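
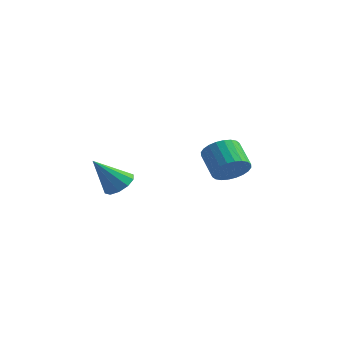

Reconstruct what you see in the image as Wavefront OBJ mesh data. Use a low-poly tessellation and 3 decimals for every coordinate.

v 2.529 3.244 -0.012
v 2.876 2.902 0.66
v 1.977 3.533 1.444
v 1.631 3.876 0.772
v 3.046 3.176 0.634
v 2.147 3.808 1.419
v 3.137 3.461 0.51
v 2.238 4.092 1.294
v 3.136 3.712 0.306
v 2.237 4.344 1.09
v 3.043 3.893 0.054
v 2.144 4.525 0.838
v 2.871 3.974 -0.209
v 1.973 4.606 0.576
v 2.648 3.945 -0.441
v 1.749 4.577 0.344
v 2.406 3.809 -0.608
v 1.507 4.44 0.176
v 2.183 3.587 -0.684
v 1.284 4.218 0.1
v 2.013 3.312 -0.659
v 1.114 3.944 0.126
v 1.922 3.028 -0.534
v 1.023 3.659 0.25
v 1.923 2.776 -0.33
v 1.024 3.408 0.454
v 2.016 2.595 -0.078
v 1.117 3.227 0.706
v 2.187 2.514 0.184
v 1.289 3.146 0.969
v 2.411 2.543 0.416
v 1.512 3.175 1.201
v 2.653 2.68 0.584
v 1.754 3.311 1.368
v -2.9 3.372 -1.925
v -2.484 2.742 -2.074
v -3.64 2.548 -0.495
v -2.23 3.02 -1.782
v -2.233 3.432 -1.546
v -2.49 3.822 -1.454
v -2.903 4.04 -1.542
v -3.316 4.003 -1.777
v -3.569 3.725 -2.068
v -3.567 3.312 -2.305
v -3.31 2.923 -2.397
v -2.896 2.705 -2.309
f 2 1 5
f 2 5 3
f 3 5 6
f 3 6 4
f 5 1 7
f 5 7 6
f 6 7 8
f 6 8 4
f 7 1 9
f 7 9 8
f 8 9 10
f 8 10 4
f 9 1 11
f 9 11 10
f 10 11 12
f 10 12 4
f 11 1 13
f 11 13 12
f 12 13 14
f 12 14 4
f 13 1 15
f 13 15 14
f 14 15 16
f 14 16 4
f 15 1 17
f 15 17 16
f 16 17 18
f 16 18 4
f 17 1 19
f 17 19 18
f 18 19 20
f 18 20 4
f 19 1 21
f 19 21 20
f 20 21 22
f 20 22 4
f 21 1 23
f 21 23 22
f 22 23 24
f 22 24 4
f 23 1 25
f 23 25 24
f 24 25 26
f 24 26 4
f 25 1 27
f 25 27 26
f 26 27 28
f 26 28 4
f 27 1 29
f 27 29 28
f 28 29 30
f 28 30 4
f 29 1 31
f 29 31 30
f 30 31 32
f 30 32 4
f 31 1 33
f 31 33 32
f 32 33 34
f 32 34 4
f 33 1 2
f 33 2 34
f 34 2 3
f 34 3 4
f 36 35 38
f 36 38 37
f 38 35 39
f 38 39 37
f 39 35 40
f 39 40 37
f 40 35 41
f 40 41 37
f 41 35 42
f 41 42 37
f 42 35 43
f 42 43 37
f 43 35 44
f 43 44 37
f 44 35 45
f 44 45 37
f 45 35 46
f 45 46 37
f 46 35 36
f 46 36 37



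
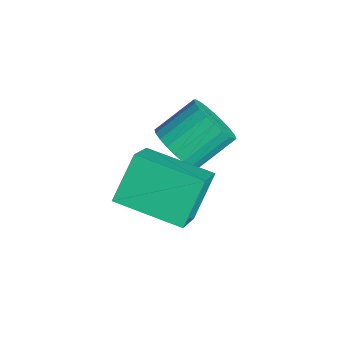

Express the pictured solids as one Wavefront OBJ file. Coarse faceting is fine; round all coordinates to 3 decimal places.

v -1.611 0.745 1.203
v -0.769 0.684 1.487
v -0.968 1.914 2.34
v -1.809 1.975 2.057
v -0.732 0.885 1.206
v -0.93 2.115 2.059
v -0.828 1.065 0.925
v -1.027 2.295 1.778
v -1.044 1.196 0.686
v -1.242 2.426 1.539
v -1.346 1.258 0.526
v -1.544 2.488 1.379
v -1.688 1.242 0.469
v -1.886 2.472 1.323
v -2.018 1.151 0.524
v -2.217 2.38 1.377
v -2.287 0.997 0.682
v -2.485 2.227 1.536
v -2.452 0.806 0.92
v -2.651 2.036 1.773
v -2.49 0.605 1.201
v -2.688 1.835 2.054
v -2.393 0.425 1.482
v -2.592 1.655 2.335
v -2.178 0.294 1.721
v -2.376 1.524 2.574
v -1.876 0.232 1.881
v -2.074 1.462 2.734
v -1.534 0.248 1.937
v -1.732 1.478 2.791
v -1.203 0.34 1.883
v -1.402 1.569 2.736
v -0.935 0.493 1.724
v -1.133 1.723 2.578
v -0.6 -1.072 0.79
v 0.636 -1.792 2.01
v -1.266 -0.229 1.962
v -0.03 -0.949 3.182
v 0.71 0.509 0.398
v 1.946 -0.211 1.618
v 0.044 1.352 1.57
v 1.28 0.632 2.79
f 2 1 5
f 2 5 3
f 3 5 6
f 3 6 4
f 5 1 7
f 5 7 6
f 6 7 8
f 6 8 4
f 7 1 9
f 7 9 8
f 8 9 10
f 8 10 4
f 9 1 11
f 9 11 10
f 10 11 12
f 10 12 4
f 11 1 13
f 11 13 12
f 12 13 14
f 12 14 4
f 13 1 15
f 13 15 14
f 14 15 16
f 14 16 4
f 15 1 17
f 15 17 16
f 16 17 18
f 16 18 4
f 17 1 19
f 17 19 18
f 18 19 20
f 18 20 4
f 19 1 21
f 19 21 20
f 20 21 22
f 20 22 4
f 21 1 23
f 21 23 22
f 22 23 24
f 22 24 4
f 23 1 25
f 23 25 24
f 24 25 26
f 24 26 4
f 25 1 27
f 25 27 26
f 26 27 28
f 26 28 4
f 27 1 29
f 27 29 28
f 28 29 30
f 28 30 4
f 29 1 31
f 29 31 30
f 30 31 32
f 30 32 4
f 31 1 33
f 31 33 32
f 32 33 34
f 32 34 4
f 33 1 2
f 33 2 34
f 34 2 3
f 34 3 4
f 36 38 35
f 39 36 35
f 35 38 37
f 37 39 35
f 36 42 38
f 40 36 39
f 40 42 36
f 38 42 37
f 41 39 37
f 37 42 41
f 41 40 39
f 42 40 41



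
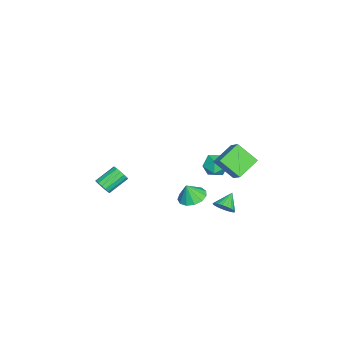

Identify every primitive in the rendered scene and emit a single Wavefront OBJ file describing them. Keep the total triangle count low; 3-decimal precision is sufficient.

v 0.918 3.016 2.152
v 1.629 3.506 2.817
v 1.109 4.198 1.076
v 1.82 4.688 1.741
v 2.1 2.212 1.479
v 2.811 2.702 2.144
v 2.291 3.394 0.403
v 3.002 3.884 1.068
v -1.082 2.486 -1.241
v -0.614 1.813 -1.568
v -2.266 1.687 -1.292
v -1.798 1.014 -1.619
v -1.677 1.271 -0.782
v -0.946 1.765 -0.751
v -1.934 1.735 -2.109
v -1.203 2.229 -2.078
v -1.14 1.349 -2.104
v -0.981 1.061 -1.284
v -1.899 2.439 -1.576
v -1.74 2.151 -0.756
v 1.245 -4.423 -2.279
v 1.506 -4.587 -1.764
v 0.616 -3.68 -1.026
v 0.355 -3.517 -1.541
v 1.671 -4.343 -1.864
v 0.781 -3.436 -1.126
v 1.722 -4.121 -2.076
v 0.831 -3.215 -1.337
v 1.645 -3.98 -2.341
v 0.754 -3.074 -1.603
v 1.461 -3.958 -2.591
v 0.57 -3.051 -1.852
v 1.219 -4.06 -2.756
v 0.329 -3.154 -2.018
v 0.984 -4.26 -2.794
v 0.094 -3.353 -2.056
v 0.819 -4.504 -2.694
v -0.071 -3.597 -1.956
v 0.769 -4.725 -2.483
v -0.122 -3.819 -1.744
v 0.846 -4.866 -2.217
v -0.045 -3.96 -1.479
v 1.03 -4.889 -1.968
v 0.139 -3.982 -1.229
v 1.271 -4.786 -1.802
v 0.381 -3.88 -1.064
v 3.722 1.315 -0.408
v 4.286 0.733 -0.695
v 3.918 1.005 0.608
v 4.537 1.141 -0.618
v 4.53 1.603 -0.475
v 4.265 1.975 -0.311
v 3.829 2.137 -0.177
v 3.358 2.038 -0.117
v 3.003 1.71 -0.149
v 2.876 1.256 -0.263
v 3.018 0.821 -0.423
v 3.383 0.543 -0.579
v 3.856 0.511 -0.68
v 3.372 3.058 -1.403
v 3.789 3.511 -1.092
v 2.508 3.382 -0.717
v 3.688 3.661 -1.291
v 3.538 3.72 -1.507
v 3.363 3.677 -1.707
v 3.189 3.541 -1.861
v 3.043 3.331 -1.945
v 2.948 3.079 -1.947
v 2.916 2.824 -1.866
v 2.954 2.605 -1.715
v 3.056 2.455 -1.516
v 3.206 2.396 -1.3
v 3.381 2.438 -1.1
v 3.554 2.575 -0.946
v 3.7 2.785 -0.861
v 3.796 3.037 -0.86
v 3.827 3.291 -0.941
f 2 4 1
f 5 2 1
f 1 4 3
f 3 5 1
f 2 8 4
f 6 2 5
f 6 8 2
f 4 8 3
f 7 5 3
f 3 8 7
f 7 6 5
f 8 6 7
f 9 20 14
f 9 14 10
f 9 10 16
f 9 16 19
f 9 19 20
f 10 14 18
f 14 20 13
f 20 19 11
f 19 16 15
f 16 10 17
f 12 18 13
f 12 13 11
f 12 11 15
f 12 15 17
f 12 17 18
f 13 18 14
f 11 13 20
f 15 11 19
f 17 15 16
f 18 17 10
f 22 21 25
f 22 25 23
f 23 25 26
f 23 26 24
f 25 21 27
f 25 27 26
f 26 27 28
f 26 28 24
f 27 21 29
f 27 29 28
f 28 29 30
f 28 30 24
f 29 21 31
f 29 31 30
f 30 31 32
f 30 32 24
f 31 21 33
f 31 33 32
f 32 33 34
f 32 34 24
f 33 21 35
f 33 35 34
f 34 35 36
f 34 36 24
f 35 21 37
f 35 37 36
f 36 37 38
f 36 38 24
f 37 21 39
f 37 39 38
f 38 39 40
f 38 40 24
f 39 21 41
f 39 41 40
f 40 41 42
f 40 42 24
f 41 21 43
f 41 43 42
f 42 43 44
f 42 44 24
f 43 21 45
f 43 45 44
f 44 45 46
f 44 46 24
f 45 21 22
f 45 22 46
f 46 22 23
f 46 23 24
f 48 47 50
f 48 50 49
f 50 47 51
f 50 51 49
f 51 47 52
f 51 52 49
f 52 47 53
f 52 53 49
f 53 47 54
f 53 54 49
f 54 47 55
f 54 55 49
f 55 47 56
f 55 56 49
f 56 47 57
f 56 57 49
f 57 47 58
f 57 58 49
f 58 47 59
f 58 59 49
f 59 47 48
f 59 48 49
f 61 60 63
f 61 63 62
f 63 60 64
f 63 64 62
f 64 60 65
f 64 65 62
f 65 60 66
f 65 66 62
f 66 60 67
f 66 67 62
f 67 60 68
f 67 68 62
f 68 60 69
f 68 69 62
f 69 60 70
f 69 70 62
f 70 60 71
f 70 71 62
f 71 60 72
f 71 72 62
f 72 60 73
f 72 73 62
f 73 60 74
f 73 74 62
f 74 60 75
f 74 75 62
f 75 60 76
f 75 76 62
f 76 60 77
f 76 77 62
f 77 60 61
f 77 61 62



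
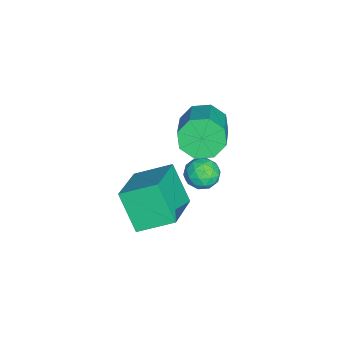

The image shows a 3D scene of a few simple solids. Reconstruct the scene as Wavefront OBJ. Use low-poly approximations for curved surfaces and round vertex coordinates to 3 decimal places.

v -3.568 -1.903 -0.097
v -3.087 -1.518 0.2
v -2.793 -2.622 -0.42
v -2.312 -2.237 -0.123
v -2.765 -2.574 0.262
v -3.244 -2.129 0.461
v -2.636 -2.011 -0.681
v -3.115 -1.566 -0.482
v -2.511 -1.585 -0.162
v -2.591 -1.933 0.421
v -3.289 -2.207 -0.641
v -3.369 -2.555 -0.058
v -3.395 -1.647 0.08
v -2.485 -2.493 -0.3
v -2.751 -2.691 -0.073
v -2.468 -2.465 0.101
v -3.488 -2.006 0.234
v -3.205 -1.78 0.408
v -3.016 -2.401 0.444
v -2.675 -2.36 -0.628
v -2.392 -2.134 -0.454
v -3.412 -1.675 -0.321
v -3.129 -1.449 -0.147
v -2.864 -1.739 -0.664
v -2.774 -1.46 0.041
v -2.319 -1.883 -0.148
v -2.509 -1.75 -0.476
v -2.79 -1.489 -0.359
v -2.821 -1.665 0.384
v -2.366 -2.088 0.194
v -2.632 -2.285 0.421
v -2.914 -2.024 0.538
v -2.483 -1.704 0.172
v -3.514 -2.052 -0.414
v -3.059 -2.475 -0.604
v -2.966 -2.116 -0.758
v -3.248 -1.855 -0.641
v -3.561 -2.257 -0.072
v -3.106 -2.68 -0.261
v -3.09 -2.651 0.139
v -3.371 -2.39 0.256
v -3.397 -2.436 -0.392
v -2.04 -4.291 0.521
v -0.177 -4.514 1.395
v -2.177 -2.979 1.147
v -0.314 -3.202 2.021
v -1.346 -3.598 -0.781
v 0.517 -3.821 0.093
v -1.483 -2.286 -0.155
v 0.38 -2.509 0.719
v -4.782 -2.242 0.818
v -4.462 -1.77 0.148
v -2.878 -1.645 0.993
v -3.198 -2.118 1.662
v -4.746 -1.385 0.623
v -3.161 -1.26 1.467
v -5.051 -1.503 1.212
v -3.466 -1.378 2.056
v -5.198 -2.054 1.57
v -3.614 -1.929 2.415
v -5.102 -2.715 1.487
v -3.518 -2.59 2.332
v -4.819 -3.1 1.013
v -3.234 -2.975 1.857
v -4.514 -2.982 0.424
v -2.929 -2.857 1.268
v -4.366 -2.431 0.065
v -2.782 -2.306 0.91
f 1 38 17
f 38 12 41
f 17 41 6
f 38 41 17
f 1 17 13
f 17 6 18
f 13 18 2
f 17 18 13
f 1 13 22
f 13 2 23
f 22 23 8
f 13 23 22
f 1 22 34
f 22 8 37
f 34 37 11
f 22 37 34
f 1 34 38
f 34 11 42
f 38 42 12
f 34 42 38
f 2 18 29
f 18 6 32
f 29 32 10
f 18 32 29
f 6 41 19
f 41 12 40
f 19 40 5
f 41 40 19
f 12 42 39
f 42 11 35
f 39 35 3
f 42 35 39
f 11 37 36
f 37 8 24
f 36 24 7
f 37 24 36
f 8 23 28
f 23 2 25
f 28 25 9
f 23 25 28
f 4 30 16
f 30 10 31
f 16 31 5
f 30 31 16
f 4 16 14
f 16 5 15
f 14 15 3
f 16 15 14
f 4 14 21
f 14 3 20
f 21 20 7
f 14 20 21
f 4 21 26
f 21 7 27
f 26 27 9
f 21 27 26
f 4 26 30
f 26 9 33
f 30 33 10
f 26 33 30
f 5 31 19
f 31 10 32
f 19 32 6
f 31 32 19
f 3 15 39
f 15 5 40
f 39 40 12
f 15 40 39
f 7 20 36
f 20 3 35
f 36 35 11
f 20 35 36
f 9 27 28
f 27 7 24
f 28 24 8
f 27 24 28
f 10 33 29
f 33 9 25
f 29 25 2
f 33 25 29
f 44 46 43
f 47 44 43
f 43 46 45
f 45 47 43
f 44 50 46
f 48 44 47
f 48 50 44
f 46 50 45
f 49 47 45
f 45 50 49
f 49 48 47
f 50 48 49
f 52 51 55
f 52 55 53
f 53 55 56
f 53 56 54
f 55 51 57
f 55 57 56
f 56 57 58
f 56 58 54
f 57 51 59
f 57 59 58
f 58 59 60
f 58 60 54
f 59 51 61
f 59 61 60
f 60 61 62
f 60 62 54
f 61 51 63
f 61 63 62
f 62 63 64
f 62 64 54
f 63 51 65
f 63 65 64
f 64 65 66
f 64 66 54
f 65 51 67
f 65 67 66
f 66 67 68
f 66 68 54
f 67 51 52
f 67 52 68
f 68 52 53
f 68 53 54



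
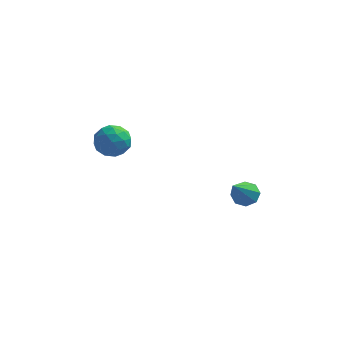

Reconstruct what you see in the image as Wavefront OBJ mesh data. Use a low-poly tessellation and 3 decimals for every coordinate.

v -2.217 -1.004 -0.779
v -1.549 -0.985 -0.594
v -2.451 -1.615 0.134
v -1.783 -1.596 0.319
v -2.166 -1.018 0.343
v -2.022 -0.64 -0.221
v -1.978 -1.96 -0.239
v -1.834 -1.582 -0.803
v -1.401 -1.575 -0.261
v -1.517 -0.993 0.099
v -2.483 -1.607 -0.559
v -2.599 -1.025 -0.199
v -1.862 -0.941 -0.766
v -2.138 -1.659 0.306
v -2.363 -1.319 0.321
v -1.97 -1.308 0.429
v -2.14 -0.738 -0.547
v -1.747 -0.727 -0.439
v -2.11 -0.747 0.112
v -2.253 -1.873 -0.021
v -1.86 -1.862 0.087
v -2.03 -1.292 -0.889
v -1.637 -1.281 -0.781
v -1.89 -1.853 -0.572
v -1.383 -1.277 -0.462
v -1.52 -1.636 0.074
v -1.635 -1.85 -0.253
v -1.55 -1.628 -0.585
v -1.451 -0.935 -0.251
v -1.588 -1.294 0.286
v -1.814 -0.954 0.3
v -1.729 -0.732 -0.031
v -1.364 -1.282 -0.055
v -2.412 -1.306 -0.746
v -2.549 -1.665 -0.209
v -2.271 -1.868 -0.429
v -2.186 -1.646 -0.76
v -2.48 -0.964 -0.534
v -2.617 -1.323 0.002
v -2.45 -0.972 0.125
v -2.365 -0.75 -0.207
v -2.636 -1.318 -0.405
v 2.476 -0.853 -2.576
v 2.983 -0.835 -2.466
v 2.244 -2.067 -1.324
v 2.772 -0.575 -2.252
v 2.387 -0.477 -2.228
v 2.054 -0.599 -2.408
v 1.968 -0.87 -2.687
v 2.179 -1.131 -2.901
v 2.564 -1.229 -2.924
v 2.897 -1.106 -2.744
f 1 38 17
f 38 12 41
f 17 41 6
f 38 41 17
f 1 17 13
f 17 6 18
f 13 18 2
f 17 18 13
f 1 13 22
f 13 2 23
f 22 23 8
f 13 23 22
f 1 22 34
f 22 8 37
f 34 37 11
f 22 37 34
f 1 34 38
f 34 11 42
f 38 42 12
f 34 42 38
f 2 18 29
f 18 6 32
f 29 32 10
f 18 32 29
f 6 41 19
f 41 12 40
f 19 40 5
f 41 40 19
f 12 42 39
f 42 11 35
f 39 35 3
f 42 35 39
f 11 37 36
f 37 8 24
f 36 24 7
f 37 24 36
f 8 23 28
f 23 2 25
f 28 25 9
f 23 25 28
f 4 30 16
f 30 10 31
f 16 31 5
f 30 31 16
f 4 16 14
f 16 5 15
f 14 15 3
f 16 15 14
f 4 14 21
f 14 3 20
f 21 20 7
f 14 20 21
f 4 21 26
f 21 7 27
f 26 27 9
f 21 27 26
f 4 26 30
f 26 9 33
f 30 33 10
f 26 33 30
f 5 31 19
f 31 10 32
f 19 32 6
f 31 32 19
f 3 15 39
f 15 5 40
f 39 40 12
f 15 40 39
f 7 20 36
f 20 3 35
f 36 35 11
f 20 35 36
f 9 27 28
f 27 7 24
f 28 24 8
f 27 24 28
f 10 33 29
f 33 9 25
f 29 25 2
f 33 25 29
f 44 43 46
f 44 46 45
f 46 43 47
f 46 47 45
f 47 43 48
f 47 48 45
f 48 43 49
f 48 49 45
f 49 43 50
f 49 50 45
f 50 43 51
f 50 51 45
f 51 43 52
f 51 52 45
f 52 43 44
f 52 44 45



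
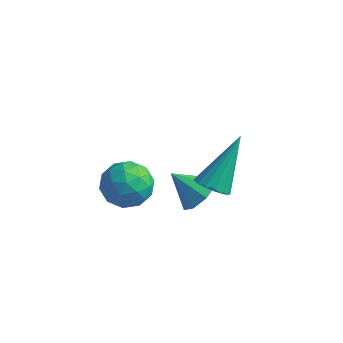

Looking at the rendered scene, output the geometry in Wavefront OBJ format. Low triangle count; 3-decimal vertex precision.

v -0.911 -0.99 -3.513
v -0.395 -1.419 -3.096
v -1.829 -1.27 -2.667
v -0.41 -0.841 -2.921
v -0.718 -0.35 -3.093
v -1.139 -0.234 -3.512
v -1.426 -0.562 -3.931
v -1.412 -1.14 -4.106
v -1.104 -1.631 -3.934
v -0.683 -1.747 -3.515
v 0.803 -3.124 -0.439
v 1.324 -3.399 -0.281
v 1.017 -1.816 1.139
v 1.409 -3.19 -0.466
v 1.354 -2.965 -0.645
v 1.174 -2.777 -0.776
v 0.908 -2.669 -0.83
v 0.619 -2.664 -0.795
v 0.371 -2.765 -0.677
v 0.222 -2.948 -0.505
v 0.207 -3.172 -0.318
v 0.328 -3.384 -0.158
v 0.557 -3.537 -0.063
v 0.843 -3.595 -0.053
v 1.12 -3.545 -0.132
v -3.865 -1.792 -3.129
v -3.144 -1.189 -3.026
v -2.876 -2.931 -3.394
v -2.155 -2.328 -3.291
v -2.682 -2.567 -2.542
v -3.293 -1.863 -2.379
v -2.727 -2.257 -4.041
v -3.338 -1.553 -3.878
v -2.44 -1.476 -3.59
v -2.412 -1.668 -2.664
v -3.608 -2.452 -3.756
v -3.58 -2.644 -2.83
v -3.591 -1.391 -3.054
v -2.429 -2.729 -3.366
v -2.739 -2.87 -2.926
v -2.314 -2.515 -2.865
v -3.679 -1.787 -2.674
v -3.255 -1.432 -2.613
v -2.984 -2.242 -2.329
v -2.765 -2.688 -3.807
v -2.341 -2.333 -3.746
v -3.706 -1.605 -3.555
v -3.281 -1.25 -3.494
v -3.036 -1.878 -4.091
v -2.753 -1.205 -3.325
v -2.172 -1.874 -3.481
v -2.509 -1.833 -3.922
v -2.868 -1.419 -3.826
v -2.737 -1.318 -2.781
v -2.156 -1.987 -2.936
v -2.466 -2.127 -2.496
v -2.825 -1.714 -2.4
v -2.323 -1.486 -3.112
v -3.864 -2.133 -3.484
v -3.283 -2.802 -3.639
v -3.195 -2.406 -4.02
v -3.554 -1.993 -3.924
v -3.848 -2.246 -2.939
v -3.267 -2.915 -3.095
v -3.152 -2.701 -2.594
v -3.511 -2.287 -2.498
v -3.697 -2.634 -3.308
f 2 1 4
f 2 4 3
f 4 1 5
f 4 5 3
f 5 1 6
f 5 6 3
f 6 1 7
f 6 7 3
f 7 1 8
f 7 8 3
f 8 1 9
f 8 9 3
f 9 1 10
f 9 10 3
f 10 1 2
f 10 2 3
f 12 11 14
f 12 14 13
f 14 11 15
f 14 15 13
f 15 11 16
f 15 16 13
f 16 11 17
f 16 17 13
f 17 11 18
f 17 18 13
f 18 11 19
f 18 19 13
f 19 11 20
f 19 20 13
f 20 11 21
f 20 21 13
f 21 11 22
f 21 22 13
f 22 11 23
f 22 23 13
f 23 11 24
f 23 24 13
f 24 11 25
f 24 25 13
f 25 11 12
f 25 12 13
f 26 63 42
f 63 37 66
f 42 66 31
f 63 66 42
f 26 42 38
f 42 31 43
f 38 43 27
f 42 43 38
f 26 38 47
f 38 27 48
f 47 48 33
f 38 48 47
f 26 47 59
f 47 33 62
f 59 62 36
f 47 62 59
f 26 59 63
f 59 36 67
f 63 67 37
f 59 67 63
f 27 43 54
f 43 31 57
f 54 57 35
f 43 57 54
f 31 66 44
f 66 37 65
f 44 65 30
f 66 65 44
f 37 67 64
f 67 36 60
f 64 60 28
f 67 60 64
f 36 62 61
f 62 33 49
f 61 49 32
f 62 49 61
f 33 48 53
f 48 27 50
f 53 50 34
f 48 50 53
f 29 55 41
f 55 35 56
f 41 56 30
f 55 56 41
f 29 41 39
f 41 30 40
f 39 40 28
f 41 40 39
f 29 39 46
f 39 28 45
f 46 45 32
f 39 45 46
f 29 46 51
f 46 32 52
f 51 52 34
f 46 52 51
f 29 51 55
f 51 34 58
f 55 58 35
f 51 58 55
f 30 56 44
f 56 35 57
f 44 57 31
f 56 57 44
f 28 40 64
f 40 30 65
f 64 65 37
f 40 65 64
f 32 45 61
f 45 28 60
f 61 60 36
f 45 60 61
f 34 52 53
f 52 32 49
f 53 49 33
f 52 49 53
f 35 58 54
f 58 34 50
f 54 50 27
f 58 50 54



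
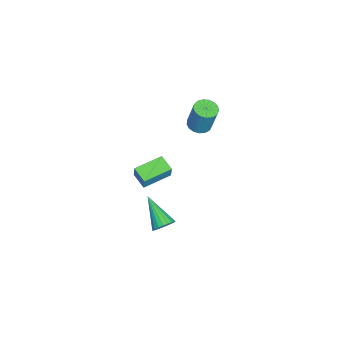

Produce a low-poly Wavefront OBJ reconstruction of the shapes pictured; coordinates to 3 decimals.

v 0.397 -0.606 1.953
v 1.041 -0.777 1.878
v 1.346 -0.364 3.551
v 0.703 -0.194 3.627
v 1.034 -0.465 1.802
v 1.34 -0.053 3.475
v 0.882 -0.186 1.761
v 1.188 0.226 3.434
v 0.619 -0.003 1.764
v 0.925 0.409 3.437
v 0.305 0.042 1.811
v 0.61 0.454 3.484
v 0.012 -0.062 1.89
v 0.317 0.351 3.563
v -0.193 -0.29 1.983
v 0.113 0.122 3.656
v -0.262 -0.591 2.07
v 0.043 -0.179 3.743
v -0.181 -0.895 2.13
v 0.125 -0.483 3.803
v 0.033 -1.133 2.15
v 0.339 -0.721 3.823
v 0.331 -1.251 2.124
v 0.636 -0.838 3.798
v 0.643 -1.22 2.06
v 0.949 -0.808 3.733
v 0.899 -1.049 1.971
v 1.205 -0.637 3.644
v 1.885 -2.318 -0.251
v 2.179 -2.212 0.582
v 2.545 -1.652 -0.569
v 2.838 -1.545 0.265
v 2.982 -3.515 -0.485
v 3.275 -3.408 0.349
v 3.641 -2.848 -0.802
v 3.935 -2.742 0.031
v 3.281 -1.873 -4.351
v 3.721 -2.377 -4.387
v 2.079 -3.007 -3.189
v 3.809 -2.24 -4.161
v 3.806 -2.038 -3.969
v 3.712 -1.809 -3.842
v 3.544 -1.59 -3.803
v 3.33 -1.421 -3.859
v 3.108 -1.329 -4
v 2.915 -1.332 -4.202
v 2.786 -1.429 -4.429
v 2.743 -1.602 -4.643
v 2.793 -1.822 -4.806
v 2.927 -2.051 -4.891
v 3.122 -2.249 -4.882
v 3.345 -2.383 -4.782
v 3.557 -2.428 -4.606
f 2 1 5
f 2 5 3
f 3 5 6
f 3 6 4
f 5 1 7
f 5 7 6
f 6 7 8
f 6 8 4
f 7 1 9
f 7 9 8
f 8 9 10
f 8 10 4
f 9 1 11
f 9 11 10
f 10 11 12
f 10 12 4
f 11 1 13
f 11 13 12
f 12 13 14
f 12 14 4
f 13 1 15
f 13 15 14
f 14 15 16
f 14 16 4
f 15 1 17
f 15 17 16
f 16 17 18
f 16 18 4
f 17 1 19
f 17 19 18
f 18 19 20
f 18 20 4
f 19 1 21
f 19 21 20
f 20 21 22
f 20 22 4
f 21 1 23
f 21 23 22
f 22 23 24
f 22 24 4
f 23 1 25
f 23 25 24
f 24 25 26
f 24 26 4
f 25 1 27
f 25 27 26
f 26 27 28
f 26 28 4
f 27 1 2
f 27 2 28
f 28 2 3
f 28 3 4
f 30 32 29
f 33 30 29
f 29 32 31
f 31 33 29
f 30 36 32
f 34 30 33
f 34 36 30
f 32 36 31
f 35 33 31
f 31 36 35
f 35 34 33
f 36 34 35
f 38 37 40
f 38 40 39
f 40 37 41
f 40 41 39
f 41 37 42
f 41 42 39
f 42 37 43
f 42 43 39
f 43 37 44
f 43 44 39
f 44 37 45
f 44 45 39
f 45 37 46
f 45 46 39
f 46 37 47
f 46 47 39
f 47 37 48
f 47 48 39
f 48 37 49
f 48 49 39
f 49 37 50
f 49 50 39
f 50 37 51
f 50 51 39
f 51 37 52
f 51 52 39
f 52 37 53
f 52 53 39
f 53 37 38
f 53 38 39



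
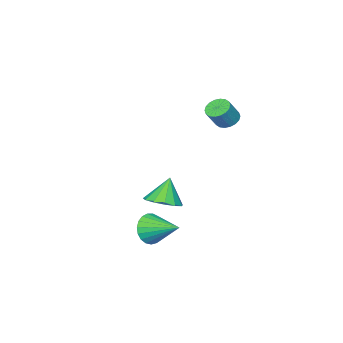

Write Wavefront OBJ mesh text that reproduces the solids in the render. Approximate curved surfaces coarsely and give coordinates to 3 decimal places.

v -1.351 3.41 0.882
v -1.049 3.847 0.675
v -0.447 3.827 1.51
v -0.749 3.39 1.718
v -1.231 3.963 0.809
v -0.629 3.942 1.644
v -1.437 3.969 0.958
v -0.834 3.948 1.793
v -1.625 3.864 1.091
v -1.023 3.844 1.926
v -1.76 3.67 1.184
v -1.157 3.649 2.019
v -1.813 3.424 1.216
v -1.211 3.404 2.051
v -1.775 3.175 1.183
v -1.173 3.155 2.018
v -1.653 2.973 1.09
v -1.051 2.953 1.925
v -1.471 2.858 0.956
v -0.869 2.837 1.791
v -1.266 2.852 0.807
v -0.663 2.831 1.642
v -1.077 2.956 0.674
v -0.475 2.936 1.509
v -0.943 3.151 0.581
v -0.34 3.13 1.416
v -0.889 3.396 0.549
v -0.287 3.376 1.384
v -0.927 3.645 0.582
v -0.325 3.625 1.417
v 0.595 1.593 -3.957
v 1.131 2.201 -3.671
v 0.065 1.487 -2.743
v 0.733 2.431 -3.825
v 0.292 2.395 -4.021
v -0.053 2.104 -4.197
v -0.193 1.65 -4.297
v -0.082 1.179 -4.289
v 0.244 0.839 -4.176
v 0.682 0.738 -3.994
v 1.092 0.908 -3.8
v 1.344 1.296 -3.656
v 1.359 1.778 -3.608
v 2.85 3.105 -4.065
v 3.121 3.404 -4.744
v 2.71 4.575 -3.475
v 2.798 3.394 -4.798
v 2.483 3.335 -4.725
v 2.232 3.236 -4.538
v 2.087 3.114 -4.269
v 2.075 2.991 -3.965
v 2.197 2.887 -3.678
v 2.432 2.821 -3.458
v 2.739 2.805 -3.343
v 3.065 2.84 -3.353
v 3.355 2.921 -3.486
v 3.557 3.034 -3.719
v 3.637 3.159 -4.012
v 3.581 3.275 -4.314
v 3.399 3.362 -4.573
f 2 1 5
f 2 5 3
f 3 5 6
f 3 6 4
f 5 1 7
f 5 7 6
f 6 7 8
f 6 8 4
f 7 1 9
f 7 9 8
f 8 9 10
f 8 10 4
f 9 1 11
f 9 11 10
f 10 11 12
f 10 12 4
f 11 1 13
f 11 13 12
f 12 13 14
f 12 14 4
f 13 1 15
f 13 15 14
f 14 15 16
f 14 16 4
f 15 1 17
f 15 17 16
f 16 17 18
f 16 18 4
f 17 1 19
f 17 19 18
f 18 19 20
f 18 20 4
f 19 1 21
f 19 21 20
f 20 21 22
f 20 22 4
f 21 1 23
f 21 23 22
f 22 23 24
f 22 24 4
f 23 1 25
f 23 25 24
f 24 25 26
f 24 26 4
f 25 1 27
f 25 27 26
f 26 27 28
f 26 28 4
f 27 1 29
f 27 29 28
f 28 29 30
f 28 30 4
f 29 1 2
f 29 2 30
f 30 2 3
f 30 3 4
f 32 31 34
f 32 34 33
f 34 31 35
f 34 35 33
f 35 31 36
f 35 36 33
f 36 31 37
f 36 37 33
f 37 31 38
f 37 38 33
f 38 31 39
f 38 39 33
f 39 31 40
f 39 40 33
f 40 31 41
f 40 41 33
f 41 31 42
f 41 42 33
f 42 31 43
f 42 43 33
f 43 31 32
f 43 32 33
f 45 44 47
f 45 47 46
f 47 44 48
f 47 48 46
f 48 44 49
f 48 49 46
f 49 44 50
f 49 50 46
f 50 44 51
f 50 51 46
f 51 44 52
f 51 52 46
f 52 44 53
f 52 53 46
f 53 44 54
f 53 54 46
f 54 44 55
f 54 55 46
f 55 44 56
f 55 56 46
f 56 44 57
f 56 57 46
f 57 44 58
f 57 58 46
f 58 44 59
f 58 59 46
f 59 44 60
f 59 60 46
f 60 44 45
f 60 45 46



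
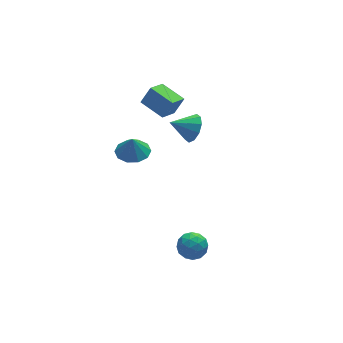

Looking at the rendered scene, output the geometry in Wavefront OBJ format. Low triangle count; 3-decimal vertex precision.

v 1.485 2.447 2.617
v 0.58 1.826 3.215
v 0.83 3.721 2.949
v -0.074 3.099 3.547
v 2.054 2.501 3.533
v 1.15 1.879 4.131
v 1.4 3.774 3.865
v 0.495 3.153 4.463
v -1.35 1.017 1.965
v -0.464 1.227 1.981
v -1.37 1.023 2.995
v -0.757 1.707 1.972
v -1.276 1.924 1.961
v -1.823 1.794 1.951
v -2.189 1.367 1.946
v -2.235 0.807 1.949
v -1.942 0.326 1.958
v -1.424 0.11 1.97
v -0.876 0.239 1.98
v -0.51 0.666 1.984
v 2.958 3.454 -0.306
v 3.418 3.504 0.454
v 1.782 3.766 0.386
v 3.416 4.004 0.225
v 3.238 4.294 -0.208
v 2.954 4.263 -0.678
v 2.671 3.924 -1.006
v 2.498 3.405 -1.066
v 2.501 2.905 -0.836
v 2.679 2.615 -0.404
v 2.963 2.646 0.066
v 3.246 2.985 0.394
v -0.671 -2.933 -2.479
v 0.052 -2.58 -2.684
v -0.012 -4 -1.996
v 0.711 -3.647 -2.201
v 0.253 -3.328 -1.586
v -0.155 -2.669 -1.885
v 0.195 -3.911 -2.795
v -0.213 -3.252 -3.094
v 0.587 -3.184 -2.88
v 0.623 -2.824 -2.133
v -0.583 -3.756 -2.547
v -0.547 -3.396 -1.8
v -0.368 -2.663 -2.624
v 0.408 -3.917 -2.056
v 0.138 -3.73 -1.694
v 0.563 -3.522 -1.815
v -0.489 -2.715 -2.154
v -0.064 -2.507 -2.275
v 0.054 -2.947 -1.629
v 0.104 -4.073 -2.405
v 0.529 -3.865 -2.526
v -0.523 -3.058 -2.865
v -0.098 -2.85 -2.986
v -0.014 -3.633 -3.051
v 0.372 -2.81 -2.86
v 0.759 -3.437 -2.576
v 0.456 -3.593 -2.925
v 0.216 -3.205 -3.101
v 0.393 -2.598 -2.42
v 0.781 -3.225 -2.137
v 0.511 -3.038 -1.775
v 0.272 -2.651 -1.95
v 0.708 -2.954 -2.535
v -0.741 -3.355 -2.543
v -0.353 -3.982 -2.26
v -0.232 -3.929 -2.73
v -0.471 -3.542 -2.905
v -0.719 -3.143 -2.104
v -0.332 -3.77 -1.82
v -0.176 -3.375 -1.579
v -0.416 -2.987 -1.755
v -0.668 -3.626 -2.145
f 2 4 1
f 5 2 1
f 1 4 3
f 3 5 1
f 2 8 4
f 6 2 5
f 6 8 2
f 4 8 3
f 7 5 3
f 3 8 7
f 7 6 5
f 8 6 7
f 10 9 12
f 10 12 11
f 12 9 13
f 12 13 11
f 13 9 14
f 13 14 11
f 14 9 15
f 14 15 11
f 15 9 16
f 15 16 11
f 16 9 17
f 16 17 11
f 17 9 18
f 17 18 11
f 18 9 19
f 18 19 11
f 19 9 20
f 19 20 11
f 20 9 10
f 20 10 11
f 22 21 24
f 22 24 23
f 24 21 25
f 24 25 23
f 25 21 26
f 25 26 23
f 26 21 27
f 26 27 23
f 27 21 28
f 27 28 23
f 28 21 29
f 28 29 23
f 29 21 30
f 29 30 23
f 30 21 31
f 30 31 23
f 31 21 32
f 31 32 23
f 32 21 22
f 32 22 23
f 33 70 49
f 70 44 73
f 49 73 38
f 70 73 49
f 33 49 45
f 49 38 50
f 45 50 34
f 49 50 45
f 33 45 54
f 45 34 55
f 54 55 40
f 45 55 54
f 33 54 66
f 54 40 69
f 66 69 43
f 54 69 66
f 33 66 70
f 66 43 74
f 70 74 44
f 66 74 70
f 34 50 61
f 50 38 64
f 61 64 42
f 50 64 61
f 38 73 51
f 73 44 72
f 51 72 37
f 73 72 51
f 44 74 71
f 74 43 67
f 71 67 35
f 74 67 71
f 43 69 68
f 69 40 56
f 68 56 39
f 69 56 68
f 40 55 60
f 55 34 57
f 60 57 41
f 55 57 60
f 36 62 48
f 62 42 63
f 48 63 37
f 62 63 48
f 36 48 46
f 48 37 47
f 46 47 35
f 48 47 46
f 36 46 53
f 46 35 52
f 53 52 39
f 46 52 53
f 36 53 58
f 53 39 59
f 58 59 41
f 53 59 58
f 36 58 62
f 58 41 65
f 62 65 42
f 58 65 62
f 37 63 51
f 63 42 64
f 51 64 38
f 63 64 51
f 35 47 71
f 47 37 72
f 71 72 44
f 47 72 71
f 39 52 68
f 52 35 67
f 68 67 43
f 52 67 68
f 41 59 60
f 59 39 56
f 60 56 40
f 59 56 60
f 42 65 61
f 65 41 57
f 61 57 34
f 65 57 61



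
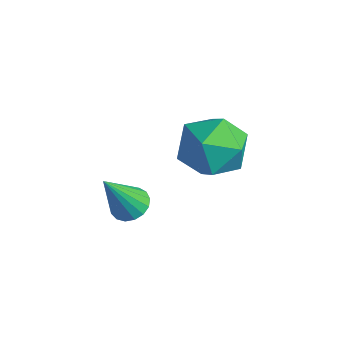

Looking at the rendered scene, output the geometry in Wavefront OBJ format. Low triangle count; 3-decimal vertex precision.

v 2.342 1.627 -1.123
v 2.958 2.637 -1.495
v 3.802 1.223 0.195
v 4.418 2.233 -0.177
v 3.355 2.351 0.452
v 2.453 2.601 -0.363
v 4.307 1.259 -0.937
v 3.405 1.509 -1.752
v 4.173 2.41 -1.381
v 3.585 3.085 -0.522
v 3.175 0.775 -0.778
v 2.587 1.45 0.081
v 3.239 -0.969 -1.976
v 3.834 -1.195 -2.108
v 3.261 -1.891 -0.304
v 3.888 -0.926 -1.961
v 3.793 -0.667 -1.817
v 3.571 -0.477 -1.709
v 3.273 -0.4 -1.663
v 2.968 -0.453 -1.688
v 2.724 -0.624 -1.78
v 2.599 -0.874 -1.916
v 2.62 -1.146 -2.066
v 2.784 -1.377 -2.196
v 3.051 -1.515 -2.275
v 3.362 -1.527 -2.286
v 3.644 -1.412 -2.226
f 1 12 6
f 1 6 2
f 1 2 8
f 1 8 11
f 1 11 12
f 2 6 10
f 6 12 5
f 12 11 3
f 11 8 7
f 8 2 9
f 4 10 5
f 4 5 3
f 4 3 7
f 4 7 9
f 4 9 10
f 5 10 6
f 3 5 12
f 7 3 11
f 9 7 8
f 10 9 2
f 14 13 16
f 14 16 15
f 16 13 17
f 16 17 15
f 17 13 18
f 17 18 15
f 18 13 19
f 18 19 15
f 19 13 20
f 19 20 15
f 20 13 21
f 20 21 15
f 21 13 22
f 21 22 15
f 22 13 23
f 22 23 15
f 23 13 24
f 23 24 15
f 24 13 25
f 24 25 15
f 25 13 26
f 25 26 15
f 26 13 27
f 26 27 15
f 27 13 14
f 27 14 15



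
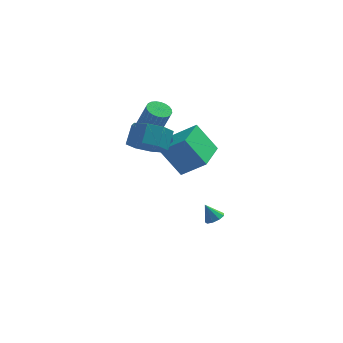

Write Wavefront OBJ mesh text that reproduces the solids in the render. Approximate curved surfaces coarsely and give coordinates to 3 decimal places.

v -1.345 -2.812 2.887
v -0.33 -3.118 2.884
v -0.08 -2.293 3.69
v -1.095 -1.988 3.693
v -0.482 -2.537 2.337
v -0.231 -1.713 3.143
v -1.139 -2.118 2.113
v -0.889 -1.294 2.919
v -1.917 -2.106 2.342
v -1.667 -1.281 3.148
v -2.36 -2.507 2.89
v -2.11 -1.682 3.696
v -2.209 -3.087 3.437
v -1.958 -2.263 4.243
v -1.551 -3.506 3.661
v -1.301 -2.682 4.467
v -0.773 -3.519 3.432
v -0.523 -2.694 4.238
v -0.796 -0.743 1.244
v 0.442 -1.016 2.22
v -0.237 1.244 1.092
v 1.001 0.971 2.068
v 0.259 -1.151 -0.208
v 1.497 -1.424 0.768
v 0.818 0.836 -0.36
v 2.056 0.563 0.616
v -1.376 0.36 2.206
v -0.746 0.338 1.978
v -0.195 0.039 3.525
v -0.824 0.06 3.754
v -0.771 0.592 2.036
v -0.219 0.292 3.583
v -0.888 0.811 2.12
v -0.336 0.511 3.667
v -1.079 0.96 2.217
v -0.527 0.661 3.764
v -1.315 1.019 2.312
v -0.763 0.719 3.86
v -1.56 0.977 2.392
v -1.009 0.677 3.939
v -1.778 0.841 2.443
v -1.226 0.541 3.99
v -1.934 0.632 2.458
v -1.383 0.332 4.005
v -2.005 0.381 2.435
v -1.454 0.082 3.982
v -1.981 0.128 2.377
v -1.429 -0.172 3.924
v -1.864 -0.091 2.293
v -1.312 -0.391 3.84
v -1.673 -0.241 2.196
v -1.121 -0.54 3.743
v -1.437 -0.299 2.1
v -0.885 -0.599 3.648
v -1.191 -0.257 2.021
v -0.64 -0.557 3.568
v -0.974 -0.121 1.97
v -0.422 -0.421 3.517
v -0.817 0.088 1.955
v -0.266 -0.212 3.502
v 1.938 -1.092 -3.458
v 2.385 -1.226 -3.167
v 1.442 -0.888 -2.602
v 2.391 -0.859 -3.251
v 2.185 -0.602 -3.432
v 1.863 -0.573 -3.625
v 1.576 -0.788 -3.74
v 1.458 -1.145 -3.723
v 1.565 -1.477 -3.582
v 1.846 -1.629 -3.383
v 2.17 -1.53 -3.219
f 2 1 5
f 2 5 3
f 3 5 6
f 3 6 4
f 5 1 7
f 5 7 6
f 6 7 8
f 6 8 4
f 7 1 9
f 7 9 8
f 8 9 10
f 8 10 4
f 9 1 11
f 9 11 10
f 10 11 12
f 10 12 4
f 11 1 13
f 11 13 12
f 12 13 14
f 12 14 4
f 13 1 15
f 13 15 14
f 14 15 16
f 14 16 4
f 15 1 17
f 15 17 16
f 16 17 18
f 16 18 4
f 17 1 2
f 17 2 18
f 18 2 3
f 18 3 4
f 20 22 19
f 23 20 19
f 19 22 21
f 21 23 19
f 20 26 22
f 24 20 23
f 24 26 20
f 22 26 21
f 25 23 21
f 21 26 25
f 25 24 23
f 26 24 25
f 28 27 31
f 28 31 29
f 29 31 32
f 29 32 30
f 31 27 33
f 31 33 32
f 32 33 34
f 32 34 30
f 33 27 35
f 33 35 34
f 34 35 36
f 34 36 30
f 35 27 37
f 35 37 36
f 36 37 38
f 36 38 30
f 37 27 39
f 37 39 38
f 38 39 40
f 38 40 30
f 39 27 41
f 39 41 40
f 40 41 42
f 40 42 30
f 41 27 43
f 41 43 42
f 42 43 44
f 42 44 30
f 43 27 45
f 43 45 44
f 44 45 46
f 44 46 30
f 45 27 47
f 45 47 46
f 46 47 48
f 46 48 30
f 47 27 49
f 47 49 48
f 48 49 50
f 48 50 30
f 49 27 51
f 49 51 50
f 50 51 52
f 50 52 30
f 51 27 53
f 51 53 52
f 52 53 54
f 52 54 30
f 53 27 55
f 53 55 54
f 54 55 56
f 54 56 30
f 55 27 57
f 55 57 56
f 56 57 58
f 56 58 30
f 57 27 59
f 57 59 58
f 58 59 60
f 58 60 30
f 59 27 28
f 59 28 60
f 60 28 29
f 60 29 30
f 62 61 64
f 62 64 63
f 64 61 65
f 64 65 63
f 65 61 66
f 65 66 63
f 66 61 67
f 66 67 63
f 67 61 68
f 67 68 63
f 68 61 69
f 68 69 63
f 69 61 70
f 69 70 63
f 70 61 71
f 70 71 63
f 71 61 62
f 71 62 63



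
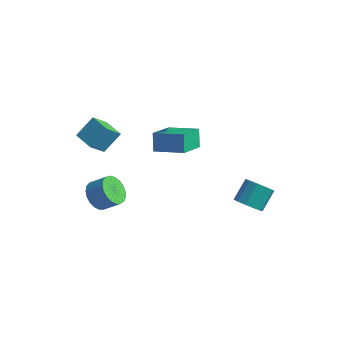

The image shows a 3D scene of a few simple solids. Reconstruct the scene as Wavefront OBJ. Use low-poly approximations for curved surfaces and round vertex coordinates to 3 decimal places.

v -1.417 1.191 1.128
v -1.783 1.638 2.169
v -1.683 2.977 0.268
v -2.049 3.424 1.309
v 0.269 1.636 1.531
v -0.097 2.083 2.572
v 0.003 3.422 0.671
v -0.363 3.869 1.712
v 3.511 2.916 -2.103
v 4.362 2.814 -2.031
v 4.4 3.843 -1.024
v 3.549 3.944 -1.097
v 4.293 3.151 -2.373
v 4.331 4.179 -1.366
v 3.976 3.413 -2.629
v 4.014 4.442 -1.622
v 3.512 3.517 -2.718
v 3.549 4.546 -1.711
v 3.047 3.43 -2.612
v 3.084 4.459 -1.605
v 2.729 3.18 -2.345
v 2.767 4.209 -1.338
v 2.66 2.846 -2.001
v 2.698 3.875 -0.994
v 2.861 2.534 -1.689
v 2.899 3.563 -0.682
v 3.269 2.343 -1.509
v 3.306 3.372 -0.502
v 3.753 2.334 -1.518
v 3.791 3.363 -0.511
v 4.161 2.509 -1.713
v 4.198 3.538 -0.706
v -4.273 -0.569 1.853
v -4.451 -1.48 2.777
v -3.891 0.382 2.864
v -4.069 -0.529 3.788
v -3.051 -0.931 1.732
v -3.229 -1.842 2.656
v -2.669 0.02 2.743
v -2.847 -0.891 3.667
v -3.532 -0.999 -2.171
v -2.953 -0.914 -2.919
v -2.069 -0.577 -2.197
v -2.648 -0.661 -1.449
v -3.11 -0.552 -2.896
v -2.226 -0.215 -2.174
v -3.34 -0.268 -2.747
v -2.456 0.069 -2.025
v -3.603 -0.11 -2.499
v -2.72 0.227 -1.777
v -3.854 -0.105 -2.194
v -2.971 0.232 -1.472
v -4.05 -0.255 -1.885
v -3.166 0.082 -1.163
v -4.155 -0.534 -1.625
v -3.272 -0.197 -0.903
v -4.153 -0.893 -1.46
v -3.269 -0.556 -0.738
v -4.044 -1.27 -1.418
v -3.16 -0.933 -0.696
v -3.846 -1.6 -1.506
v -2.962 -1.263 -0.784
v -3.593 -1.826 -1.709
v -2.71 -1.489 -0.987
v -3.33 -1.91 -1.992
v -2.447 -1.572 -1.27
v -3.102 -1.835 -2.306
v -2.219 -1.498 -1.584
v -2.949 -1.616 -2.596
v -2.065 -1.279 -1.874
v -2.896 -1.29 -2.813
v -2.012 -0.953 -2.091
f 2 4 1
f 5 2 1
f 1 4 3
f 3 5 1
f 2 8 4
f 6 2 5
f 6 8 2
f 4 8 3
f 7 5 3
f 3 8 7
f 7 6 5
f 8 6 7
f 10 9 13
f 10 13 11
f 11 13 14
f 11 14 12
f 13 9 15
f 13 15 14
f 14 15 16
f 14 16 12
f 15 9 17
f 15 17 16
f 16 17 18
f 16 18 12
f 17 9 19
f 17 19 18
f 18 19 20
f 18 20 12
f 19 9 21
f 19 21 20
f 20 21 22
f 20 22 12
f 21 9 23
f 21 23 22
f 22 23 24
f 22 24 12
f 23 9 25
f 23 25 24
f 24 25 26
f 24 26 12
f 25 9 27
f 25 27 26
f 26 27 28
f 26 28 12
f 27 9 29
f 27 29 28
f 28 29 30
f 28 30 12
f 29 9 31
f 29 31 30
f 30 31 32
f 30 32 12
f 31 9 10
f 31 10 32
f 32 10 11
f 32 11 12
f 34 36 33
f 37 34 33
f 33 36 35
f 35 37 33
f 34 40 36
f 38 34 37
f 38 40 34
f 36 40 35
f 39 37 35
f 35 40 39
f 39 38 37
f 40 38 39
f 42 41 45
f 42 45 43
f 43 45 46
f 43 46 44
f 45 41 47
f 45 47 46
f 46 47 48
f 46 48 44
f 47 41 49
f 47 49 48
f 48 49 50
f 48 50 44
f 49 41 51
f 49 51 50
f 50 51 52
f 50 52 44
f 51 41 53
f 51 53 52
f 52 53 54
f 52 54 44
f 53 41 55
f 53 55 54
f 54 55 56
f 54 56 44
f 55 41 57
f 55 57 56
f 56 57 58
f 56 58 44
f 57 41 59
f 57 59 58
f 58 59 60
f 58 60 44
f 59 41 61
f 59 61 60
f 60 61 62
f 60 62 44
f 61 41 63
f 61 63 62
f 62 63 64
f 62 64 44
f 63 41 65
f 63 65 64
f 64 65 66
f 64 66 44
f 65 41 67
f 65 67 66
f 66 67 68
f 66 68 44
f 67 41 69
f 67 69 68
f 68 69 70
f 68 70 44
f 69 41 71
f 69 71 70
f 70 71 72
f 70 72 44
f 71 41 42
f 71 42 72
f 72 42 43
f 72 43 44



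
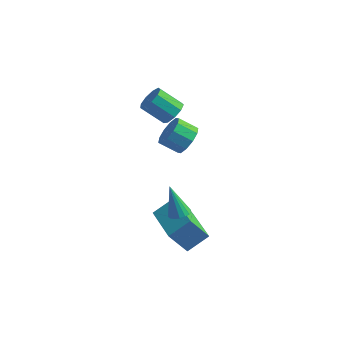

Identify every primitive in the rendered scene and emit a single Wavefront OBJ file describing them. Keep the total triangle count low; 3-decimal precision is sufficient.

v -0.954 -0.718 -2.721
v -1.599 -1.23 -1.516
v -0.302 0.059 -2.042
v -0.947 -0.453 -0.837
v 0.567 -2.167 -2.523
v -0.078 -2.679 -1.318
v 1.219 -1.39 -1.844
v 0.574 -1.902 -0.639
v -1.722 2.423 0.692
v -1.443 2.885 1.31
v -2.28 2.618 1.886
v -2.558 2.157 1.268
v -1.737 3.176 1.018
v -2.574 2.909 1.593
v -2.025 3.179 0.601
v -2.862 2.913 1.176
v -2.197 2.894 0.219
v -3.034 2.628 0.794
v -2.188 2.429 0.018
v -3.024 2.163 0.593
v -2 1.962 0.074
v -2.837 1.695 0.65
v -1.706 1.671 0.367
v -2.543 1.404 0.942
v -1.418 1.667 0.784
v -2.255 1.401 1.359
v -1.246 1.952 1.166
v -2.083 1.686 1.741
v -1.256 2.417 1.367
v -2.092 2.151 1.942
v -1.946 1.444 3.222
v -1.592 1.729 3.728
v -2.601 1.461 4.584
v -2.954 1.176 4.078
v -1.855 2.049 3.518
v -2.864 1.782 4.374
v -2.161 2.087 3.169
v -3.17 1.819 4.025
v -2.366 1.823 2.845
v -3.375 1.556 3.701
v -2.374 1.382 2.698
v -3.383 1.115 3.554
v -2.182 0.97 2.795
v -3.191 0.702 3.652
v -1.879 0.779 3.093
v -2.888 0.512 3.949
v -1.607 0.9 3.45
v -2.616 0.632 4.307
v -1.494 1.275 3.701
v -2.503 1.007 4.558
v 0.46 -2.684 0.471
v 0.849 -2.955 0.661
v -0.12 -2.496 1.929
v 0.931 -2.725 0.664
v 0.905 -2.486 0.623
v 0.777 -2.292 0.547
v 0.577 -2.188 0.453
v 0.35 -2.198 0.364
v 0.148 -2.319 0.3
v 0.018 -2.524 0.274
v -0.011 -2.766 0.294
v 0.068 -2.989 0.355
v 0.237 -3.142 0.442
v 0.457 -3.19 0.535
v 0.678 -3.123 0.615
f 2 4 1
f 5 2 1
f 1 4 3
f 3 5 1
f 2 8 4
f 6 2 5
f 6 8 2
f 4 8 3
f 7 5 3
f 3 8 7
f 7 6 5
f 8 6 7
f 10 9 13
f 10 13 11
f 11 13 14
f 11 14 12
f 13 9 15
f 13 15 14
f 14 15 16
f 14 16 12
f 15 9 17
f 15 17 16
f 16 17 18
f 16 18 12
f 17 9 19
f 17 19 18
f 18 19 20
f 18 20 12
f 19 9 21
f 19 21 20
f 20 21 22
f 20 22 12
f 21 9 23
f 21 23 22
f 22 23 24
f 22 24 12
f 23 9 25
f 23 25 24
f 24 25 26
f 24 26 12
f 25 9 27
f 25 27 26
f 26 27 28
f 26 28 12
f 27 9 29
f 27 29 28
f 28 29 30
f 28 30 12
f 29 9 10
f 29 10 30
f 30 10 11
f 30 11 12
f 32 31 35
f 32 35 33
f 33 35 36
f 33 36 34
f 35 31 37
f 35 37 36
f 36 37 38
f 36 38 34
f 37 31 39
f 37 39 38
f 38 39 40
f 38 40 34
f 39 31 41
f 39 41 40
f 40 41 42
f 40 42 34
f 41 31 43
f 41 43 42
f 42 43 44
f 42 44 34
f 43 31 45
f 43 45 44
f 44 45 46
f 44 46 34
f 45 31 47
f 45 47 46
f 46 47 48
f 46 48 34
f 47 31 49
f 47 49 48
f 48 49 50
f 48 50 34
f 49 31 32
f 49 32 50
f 50 32 33
f 50 33 34
f 52 51 54
f 52 54 53
f 54 51 55
f 54 55 53
f 55 51 56
f 55 56 53
f 56 51 57
f 56 57 53
f 57 51 58
f 57 58 53
f 58 51 59
f 58 59 53
f 59 51 60
f 59 60 53
f 60 51 61
f 60 61 53
f 61 51 62
f 61 62 53
f 62 51 63
f 62 63 53
f 63 51 64
f 63 64 53
f 64 51 65
f 64 65 53
f 65 51 52
f 65 52 53



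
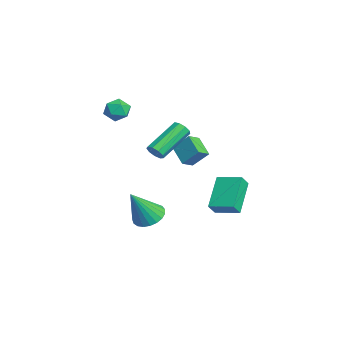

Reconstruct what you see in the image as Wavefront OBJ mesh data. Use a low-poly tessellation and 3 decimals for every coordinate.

v -1.099 1.185 -1.005
v -2.169 0.851 -0.327
v -0.771 1.969 -0.102
v -1.841 1.635 0.576
v -0.679 0.585 -0.636
v -1.749 0.251 0.042
v -0.351 1.369 0.267
v -1.421 1.035 0.945
v 4.104 1.398 -1.744
v 4.457 1.004 -1.118
v 2.666 2.069 -0.51
v 3.019 1.675 0.116
v 4.841 2.485 -1.476
v 5.194 2.091 -0.85
v 3.403 3.156 -0.242
v 3.756 2.762 0.384
v 2.421 -1.247 1.733
v 2.64 -0.87 1.433
v 1.579 0.604 2.506
v 1.359 0.227 2.807
v 2.331 -0.984 1.282
v 1.269 0.491 2.356
v 2.063 -1.22 1.343
v 1.002 0.254 2.416
v 1.963 -1.47 1.586
v 0.901 0.004 2.66
v 2.077 -1.615 1.898
v 1.015 -0.141 2.972
v 2.352 -1.588 2.133
v 1.29 -0.114 3.207
v 2.659 -1.402 2.181
v 1.597 0.073 3.254
v 2.855 -1.143 2.019
v 1.793 0.331 3.093
v 2.847 -0.933 1.724
v 1.786 0.541 2.797
v 2.04 -1.516 -2.782
v 2.491 -2.133 -3.238
v 2.56 -2.484 -0.958
v 2.751 -1.878 -3.177
v 2.889 -1.56 -3.047
v 2.88 -1.234 -2.872
v 2.726 -0.957 -2.681
v 2.453 -0.777 -2.507
v 2.109 -0.724 -2.381
v 1.753 -0.808 -2.325
v 1.447 -1.015 -2.347
v 1.243 -1.308 -2.445
v 1.178 -1.637 -2.601
v 1.261 -1.945 -2.788
v 1.479 -2.179 -2.975
v 1.794 -2.298 -3.128
v 2.152 -2.282 -3.221
v -2.733 -2.326 3.26
v -2.398 -1.768 2.833
v -2.462 -3.172 2.367
v -2.127 -2.614 1.94
v -1.795 -2.849 2.603
v -1.962 -2.326 3.155
v -2.898 -2.614 2.045
v -3.065 -2.091 2.597
v -2.5 -1.946 2.082
v -1.818 -2.092 2.427
v -3.042 -2.848 2.773
v -2.36 -2.994 3.118
f 2 4 1
f 5 2 1
f 1 4 3
f 3 5 1
f 2 8 4
f 6 2 5
f 6 8 2
f 4 8 3
f 7 5 3
f 3 8 7
f 7 6 5
f 8 6 7
f 10 12 9
f 13 10 9
f 9 12 11
f 11 13 9
f 10 16 12
f 14 10 13
f 14 16 10
f 12 16 11
f 15 13 11
f 11 16 15
f 15 14 13
f 16 14 15
f 18 17 21
f 18 21 19
f 19 21 22
f 19 22 20
f 21 17 23
f 21 23 22
f 22 23 24
f 22 24 20
f 23 17 25
f 23 25 24
f 24 25 26
f 24 26 20
f 25 17 27
f 25 27 26
f 26 27 28
f 26 28 20
f 27 17 29
f 27 29 28
f 28 29 30
f 28 30 20
f 29 17 31
f 29 31 30
f 30 31 32
f 30 32 20
f 31 17 33
f 31 33 32
f 32 33 34
f 32 34 20
f 33 17 35
f 33 35 34
f 34 35 36
f 34 36 20
f 35 17 18
f 35 18 36
f 36 18 19
f 36 19 20
f 38 37 40
f 38 40 39
f 40 37 41
f 40 41 39
f 41 37 42
f 41 42 39
f 42 37 43
f 42 43 39
f 43 37 44
f 43 44 39
f 44 37 45
f 44 45 39
f 45 37 46
f 45 46 39
f 46 37 47
f 46 47 39
f 47 37 48
f 47 48 39
f 48 37 49
f 48 49 39
f 49 37 50
f 49 50 39
f 50 37 51
f 50 51 39
f 51 37 52
f 51 52 39
f 52 37 53
f 52 53 39
f 53 37 38
f 53 38 39
f 54 65 59
f 54 59 55
f 54 55 61
f 54 61 64
f 54 64 65
f 55 59 63
f 59 65 58
f 65 64 56
f 64 61 60
f 61 55 62
f 57 63 58
f 57 58 56
f 57 56 60
f 57 60 62
f 57 62 63
f 58 63 59
f 56 58 65
f 60 56 64
f 62 60 61
f 63 62 55



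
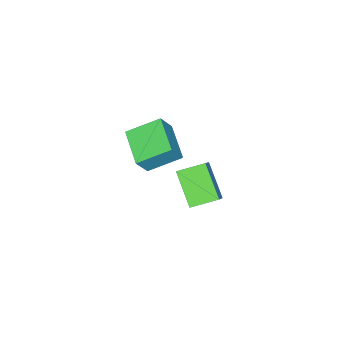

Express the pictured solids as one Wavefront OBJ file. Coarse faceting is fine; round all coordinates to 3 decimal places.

v -2.439 1.489 0.874
v -1.896 1.41 1.758
v -1.592 2.656 0.459
v -1.05 2.577 1.343
v -1.53 0.603 0.237
v -0.988 0.524 1.121
v -0.684 1.77 -0.178
v -0.141 1.691 0.706
v -3.027 2.047 -4.35
v -3.631 0.937 -3.32
v -3.806 2.82 -3.974
v -4.41 1.71 -2.944
v -2.43 2.33 -3.696
v -3.034 1.22 -2.666
v -3.209 3.103 -3.32
v -3.813 1.993 -2.29
f 2 4 1
f 5 2 1
f 1 4 3
f 3 5 1
f 2 8 4
f 6 2 5
f 6 8 2
f 4 8 3
f 7 5 3
f 3 8 7
f 7 6 5
f 8 6 7
f 10 12 9
f 13 10 9
f 9 12 11
f 11 13 9
f 10 16 12
f 14 10 13
f 14 16 10
f 12 16 11
f 15 13 11
f 11 16 15
f 15 14 13
f 16 14 15



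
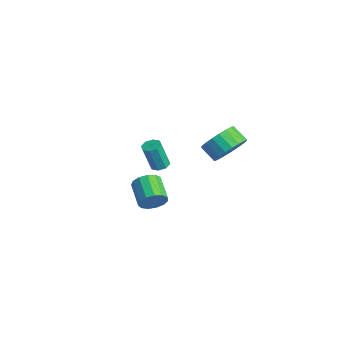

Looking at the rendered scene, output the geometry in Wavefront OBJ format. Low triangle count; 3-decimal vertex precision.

v 3.625 -3.724 2.672
v 4.138 -3.653 2.723
v 4.048 -4.085 4.219
v 3.535 -4.156 4.168
v 3.929 -3.324 2.806
v 3.839 -3.756 4.302
v 3.542 -3.229 2.81
v 3.453 -3.662 4.306
v 3.204 -3.424 2.733
v 3.114 -3.857 4.229
v 3.112 -3.795 2.621
v 3.022 -4.227 4.117
v 3.321 -4.124 2.538
v 3.231 -4.556 4.034
v 3.707 -4.218 2.534
v 3.618 -4.651 4.03
v 4.046 -4.023 2.611
v 3.956 -4.456 4.107
v -0.485 -2.178 -3.536
v -0.146 -1.801 -2.892
v -1.555 -1.545 -2.3
v -1.895 -1.922 -2.944
v -0.22 -1.474 -3.21
v -1.63 -1.218 -2.617
v -0.379 -1.371 -3.631
v -1.788 -1.114 -3.039
v -0.571 -1.524 -4.023
v -1.98 -1.267 -3.43
v -0.736 -1.884 -4.259
v -2.145 -1.628 -3.667
v -0.821 -2.338 -4.267
v -2.231 -2.082 -3.675
v -0.8 -2.741 -4.042
v -2.21 -2.485 -3.45
v -0.679 -2.966 -3.657
v -2.088 -2.709 -3.064
v -0.496 -2.94 -3.233
v -1.906 -2.684 -2.641
v -0.31 -2.672 -2.906
v -1.72 -2.416 -2.313
v -0.18 -2.248 -2.778
v -1.589 -1.992 -2.186
v 2.915 0.551 1.906
v 3.524 0.683 2.763
v 2.714 0.342 3.391
v 2.105 0.209 2.534
v 3.33 1.077 2.727
v 2.52 0.736 3.355
v 3.064 1.38 2.549
v 2.254 1.039 3.177
v 2.772 1.54 2.259
v 1.963 1.199 2.888
v 2.505 1.528 1.909
v 1.696 1.187 2.537
v 2.309 1.348 1.558
v 1.499 1.007 2.186
v 2.218 1.029 1.267
v 1.408 0.688 1.895
v 2.247 0.628 1.087
v 1.437 0.287 1.715
v 2.391 0.214 1.048
v 1.582 -0.127 1.676
v 2.626 -0.143 1.158
v 1.817 -0.484 1.786
v 2.911 -0.379 1.397
v 2.102 -0.72 2.025
v 3.197 -0.455 1.724
v 2.387 -0.796 2.352
v 3.434 -0.357 2.082
v 2.624 -0.698 2.71
v 3.581 -0.102 2.41
v 2.771 -0.443 3.038
v 3.613 0.266 2.651
v 2.803 -0.075 3.279
f 2 1 5
f 2 5 3
f 3 5 6
f 3 6 4
f 5 1 7
f 5 7 6
f 6 7 8
f 6 8 4
f 7 1 9
f 7 9 8
f 8 9 10
f 8 10 4
f 9 1 11
f 9 11 10
f 10 11 12
f 10 12 4
f 11 1 13
f 11 13 12
f 12 13 14
f 12 14 4
f 13 1 15
f 13 15 14
f 14 15 16
f 14 16 4
f 15 1 17
f 15 17 16
f 16 17 18
f 16 18 4
f 17 1 2
f 17 2 18
f 18 2 3
f 18 3 4
f 20 19 23
f 20 23 21
f 21 23 24
f 21 24 22
f 23 19 25
f 23 25 24
f 24 25 26
f 24 26 22
f 25 19 27
f 25 27 26
f 26 27 28
f 26 28 22
f 27 19 29
f 27 29 28
f 28 29 30
f 28 30 22
f 29 19 31
f 29 31 30
f 30 31 32
f 30 32 22
f 31 19 33
f 31 33 32
f 32 33 34
f 32 34 22
f 33 19 35
f 33 35 34
f 34 35 36
f 34 36 22
f 35 19 37
f 35 37 36
f 36 37 38
f 36 38 22
f 37 19 39
f 37 39 38
f 38 39 40
f 38 40 22
f 39 19 41
f 39 41 40
f 40 41 42
f 40 42 22
f 41 19 20
f 41 20 42
f 42 20 21
f 42 21 22
f 44 43 47
f 44 47 45
f 45 47 48
f 45 48 46
f 47 43 49
f 47 49 48
f 48 49 50
f 48 50 46
f 49 43 51
f 49 51 50
f 50 51 52
f 50 52 46
f 51 43 53
f 51 53 52
f 52 53 54
f 52 54 46
f 53 43 55
f 53 55 54
f 54 55 56
f 54 56 46
f 55 43 57
f 55 57 56
f 56 57 58
f 56 58 46
f 57 43 59
f 57 59 58
f 58 59 60
f 58 60 46
f 59 43 61
f 59 61 60
f 60 61 62
f 60 62 46
f 61 43 63
f 61 63 62
f 62 63 64
f 62 64 46
f 63 43 65
f 63 65 64
f 64 65 66
f 64 66 46
f 65 43 67
f 65 67 66
f 66 67 68
f 66 68 46
f 67 43 69
f 67 69 68
f 68 69 70
f 68 70 46
f 69 43 71
f 69 71 70
f 70 71 72
f 70 72 46
f 71 43 73
f 71 73 72
f 72 73 74
f 72 74 46
f 73 43 44
f 73 44 74
f 74 44 45
f 74 45 46



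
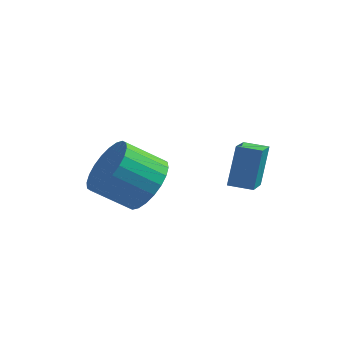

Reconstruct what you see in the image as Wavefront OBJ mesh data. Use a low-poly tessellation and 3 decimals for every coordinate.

v -1.856 0.768 -2.163
v -1.418 1.256 -1.318
v -2.545 0.699 -0.411
v -2.984 0.212 -1.257
v -1.676 1.552 -1.457
v -2.804 0.995 -0.551
v -1.962 1.729 -1.705
v -3.09 1.172 -0.798
v -2.232 1.76 -2.022
v -3.36 1.203 -1.115
v -2.445 1.64 -2.36
v -3.573 1.083 -1.454
v -2.568 1.387 -2.669
v -3.696 0.83 -1.762
v -2.583 1.04 -2.9
v -3.71 0.483 -1.994
v -2.487 0.652 -3.02
v -3.614 0.095 -2.113
v -2.295 0.281 -3.009
v -3.422 -0.276 -2.102
v -2.036 -0.015 -2.869
v -3.164 -0.572 -1.963
v -1.75 -0.192 -2.622
v -2.878 -0.749 -1.715
v -1.48 -0.223 -2.305
v -2.608 -0.78 -1.398
v -1.267 -0.103 -1.966
v -2.395 -0.66 -1.06
v -1.144 0.15 -1.658
v -2.272 -0.407 -0.751
v -1.13 0.497 -1.426
v -2.257 -0.06 -0.52
v -1.226 0.885 -1.307
v -2.353 0.328 -0.4
v 0.095 2.41 -2.669
v 0.13 3.047 -1.246
v -0.128 3.655 -3.221
v -0.094 4.292 -1.798
v 0.934 2.528 -2.742
v 0.968 3.165 -1.319
v 0.71 3.773 -3.294
v 0.745 4.41 -1.871
f 2 1 5
f 2 5 3
f 3 5 6
f 3 6 4
f 5 1 7
f 5 7 6
f 6 7 8
f 6 8 4
f 7 1 9
f 7 9 8
f 8 9 10
f 8 10 4
f 9 1 11
f 9 11 10
f 10 11 12
f 10 12 4
f 11 1 13
f 11 13 12
f 12 13 14
f 12 14 4
f 13 1 15
f 13 15 14
f 14 15 16
f 14 16 4
f 15 1 17
f 15 17 16
f 16 17 18
f 16 18 4
f 17 1 19
f 17 19 18
f 18 19 20
f 18 20 4
f 19 1 21
f 19 21 20
f 20 21 22
f 20 22 4
f 21 1 23
f 21 23 22
f 22 23 24
f 22 24 4
f 23 1 25
f 23 25 24
f 24 25 26
f 24 26 4
f 25 1 27
f 25 27 26
f 26 27 28
f 26 28 4
f 27 1 29
f 27 29 28
f 28 29 30
f 28 30 4
f 29 1 31
f 29 31 30
f 30 31 32
f 30 32 4
f 31 1 33
f 31 33 32
f 32 33 34
f 32 34 4
f 33 1 2
f 33 2 34
f 34 2 3
f 34 3 4
f 36 38 35
f 39 36 35
f 35 38 37
f 37 39 35
f 36 42 38
f 40 36 39
f 40 42 36
f 38 42 37
f 41 39 37
f 37 42 41
f 41 40 39
f 42 40 41



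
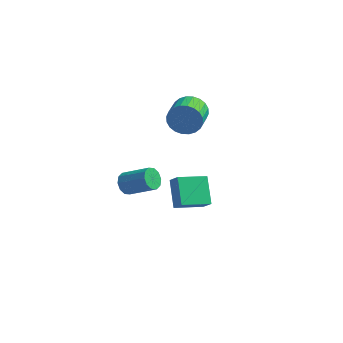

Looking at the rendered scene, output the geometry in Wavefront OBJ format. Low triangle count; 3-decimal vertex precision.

v 0.659 -4.263 0.379
v 1.233 -4.609 1.122
v -0.03 -2.994 1.503
v 0.544 -3.34 2.245
v 1.976 -3.12 -0.105
v 2.55 -3.466 0.637
v 1.287 -1.851 1.018
v 1.861 -2.197 1.761
v -3.755 -0.162 -2.412
v -3.395 -0.495 -3.006
v -1.725 -0.55 -1.962
v -2.085 -0.218 -1.368
v -3.351 -0.023 -3.052
v -1.68 -0.079 -2.009
v -3.46 0.395 -2.854
v -1.79 0.34 -1.81
v -3.683 0.601 -2.487
v -2.013 0.545 -1.443
v -3.933 0.515 -2.091
v -2.263 0.459 -1.048
v -4.115 0.17 -1.818
v -2.445 0.115 -0.774
v -4.16 -0.301 -1.771
v -2.489 -0.357 -0.728
v -4.05 -0.72 -1.97
v -2.38 -0.775 -0.926
v -3.827 -0.925 -2.337
v -2.157 -0.981 -1.293
v -3.577 -0.839 -2.732
v -1.907 -0.895 -1.689
v -1.52 4.583 1.118
v -1.053 4.903 2.05
v -0.853 3.316 2.493
v -1.32 2.997 1.562
v -1.462 4.883 2.165
v -1.262 3.296 2.608
v -1.88 4.818 2.12
v -1.68 3.231 2.564
v -2.243 4.717 1.923
v -2.043 3.13 2.366
v -2.496 4.596 1.603
v -2.296 3.009 2.047
v -2.601 4.472 1.21
v -2.4 2.885 1.653
v -2.541 4.366 0.802
v -2.34 2.779 1.246
v -2.325 4.293 0.443
v -2.125 2.706 0.887
v -1.987 4.264 0.187
v -1.787 2.677 0.63
v -1.578 4.284 0.072
v -1.378 2.697 0.515
v -1.16 4.349 0.116
v -0.96 2.762 0.56
v -0.797 4.45 0.314
v -0.597 2.863 0.757
v -0.544 4.571 0.633
v -0.344 2.984 1.077
v -0.44 4.695 1.027
v -0.239 3.108 1.47
v -0.5 4.801 1.434
v -0.299 3.214 1.878
v -0.715 4.874 1.793
v -0.515 3.287 2.237
f 2 4 1
f 5 2 1
f 1 4 3
f 3 5 1
f 2 8 4
f 6 2 5
f 6 8 2
f 4 8 3
f 7 5 3
f 3 8 7
f 7 6 5
f 8 6 7
f 10 9 13
f 10 13 11
f 11 13 14
f 11 14 12
f 13 9 15
f 13 15 14
f 14 15 16
f 14 16 12
f 15 9 17
f 15 17 16
f 16 17 18
f 16 18 12
f 17 9 19
f 17 19 18
f 18 19 20
f 18 20 12
f 19 9 21
f 19 21 20
f 20 21 22
f 20 22 12
f 21 9 23
f 21 23 22
f 22 23 24
f 22 24 12
f 23 9 25
f 23 25 24
f 24 25 26
f 24 26 12
f 25 9 27
f 25 27 26
f 26 27 28
f 26 28 12
f 27 9 29
f 27 29 28
f 28 29 30
f 28 30 12
f 29 9 10
f 29 10 30
f 30 10 11
f 30 11 12
f 32 31 35
f 32 35 33
f 33 35 36
f 33 36 34
f 35 31 37
f 35 37 36
f 36 37 38
f 36 38 34
f 37 31 39
f 37 39 38
f 38 39 40
f 38 40 34
f 39 31 41
f 39 41 40
f 40 41 42
f 40 42 34
f 41 31 43
f 41 43 42
f 42 43 44
f 42 44 34
f 43 31 45
f 43 45 44
f 44 45 46
f 44 46 34
f 45 31 47
f 45 47 46
f 46 47 48
f 46 48 34
f 47 31 49
f 47 49 48
f 48 49 50
f 48 50 34
f 49 31 51
f 49 51 50
f 50 51 52
f 50 52 34
f 51 31 53
f 51 53 52
f 52 53 54
f 52 54 34
f 53 31 55
f 53 55 54
f 54 55 56
f 54 56 34
f 55 31 57
f 55 57 56
f 56 57 58
f 56 58 34
f 57 31 59
f 57 59 58
f 58 59 60
f 58 60 34
f 59 31 61
f 59 61 60
f 60 61 62
f 60 62 34
f 61 31 63
f 61 63 62
f 62 63 64
f 62 64 34
f 63 31 32
f 63 32 64
f 64 32 33
f 64 33 34



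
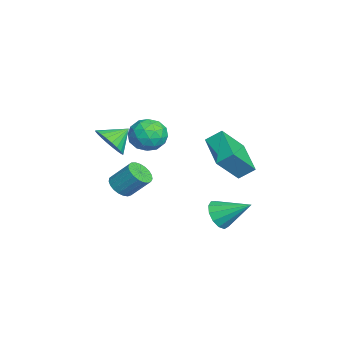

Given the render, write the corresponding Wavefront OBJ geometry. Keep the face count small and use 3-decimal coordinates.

v -1.511 -2.493 2.25
v -0.911 -2.597 2.8
v -1.909 -1.727 2.83
v -0.78 -2.38 2.604
v -0.76 -2.181 2.354
v -0.854 -2.03 2.089
v -1.048 -1.948 1.848
v -1.313 -1.95 1.668
v -1.608 -2.035 1.577
v -1.888 -2.189 1.589
v -2.111 -2.39 1.701
v -2.242 -2.606 1.897
v -2.262 -2.805 2.146
v -2.168 -2.957 2.412
v -1.973 -3.038 2.653
v -1.709 -3.036 2.832
v -1.414 -2.952 2.923
v -1.134 -2.797 2.912
v -0.719 1.798 -1.427
v -0.279 2 -1.987
v -0.281 3.042 -0.633
v -0.65 2.177 -2.059
v -1.042 2.234 -1.931
v -1.332 2.152 -1.643
v -1.428 1.958 -1.286
v -1.299 1.713 -0.975
v -0.985 1.495 -0.807
v -0.588 1.374 -0.836
v -0.232 1.387 -1.053
v -0.031 1.53 -1.388
v -0.048 1.759 -1.737
v -3.114 2.21 0.736
v -3.096 2.879 1.243
v -1.569 2.597 0.17
v -1.551 3.266 0.677
v -2.449 1.294 1.923
v -2.431 1.963 2.43
v -0.904 1.681 1.357
v -0.886 2.35 1.864
v 0.28 -2.033 0.758
v 0.82 -1.931 0.517
v 1.06 -1.165 1.382
v 0.52 -1.267 1.622
v 0.68 -1.759 0.404
v 0.92 -0.993 1.269
v 0.47 -1.634 0.352
v 0.71 -0.868 1.216
v 0.228 -1.579 0.369
v 0.468 -0.812 1.234
v -0.006 -1.601 0.454
v 0.234 -0.835 1.319
v -0.19 -1.699 0.592
v 0.05 -0.933 1.457
v -0.293 -1.854 0.758
v -0.052 -1.088 1.623
v -0.297 -2.04 0.924
v -0.056 -1.274 1.789
v -0.201 -2.225 1.061
v 0.04 -1.459 1.926
v -0.022 -2.377 1.146
v 0.219 -1.611 2.011
v 0.209 -2.469 1.164
v 0.45 -1.703 2.028
v 0.453 -2.486 1.111
v 0.693 -1.72 1.976
v 0.666 -2.425 0.997
v 0.906 -1.659 1.862
v 0.813 -2.296 0.842
v 1.053 -1.53 1.707
v 0.867 -2.121 0.672
v 1.108 -1.355 1.537
v 0.293 -0.458 3.271
v 1.093 -0.394 3.442
v 0.227 -1.566 3.998
v 1.027 -1.502 4.169
v 0.495 -0.961 4.482
v 0.536 -0.276 4.033
v 0.784 -1.684 3.407
v 0.825 -0.999 2.958
v 1.396 -1.151 3.526
v 1.218 -0.704 4.19
v 0.102 -1.256 3.25
v -0.076 -0.809 3.914
v 0.699 -0.329 3.292
v 0.621 -1.631 4.148
v 0.309 -1.313 4.332
v 0.779 -1.275 4.432
v 0.371 -0.26 3.64
v 0.841 -0.222 3.74
v 0.49 -0.555 4.352
v 0.479 -1.738 3.7
v 0.949 -1.7 3.8
v 0.541 -0.685 3.008
v 1.011 -0.647 3.108
v 0.83 -1.405 3.088
v 1.347 -0.736 3.443
v 1.308 -1.387 3.87
v 1.165 -1.494 3.422
v 1.189 -1.092 3.158
v 1.242 -0.473 3.833
v 1.203 -1.124 4.261
v 0.891 -0.807 4.445
v 0.915 -0.404 4.18
v 1.42 -0.918 3.883
v 0.117 -0.836 3.179
v 0.078 -1.487 3.607
v 0.405 -1.556 3.26
v 0.429 -1.153 2.995
v 0.012 -0.573 3.57
v -0.027 -1.224 3.997
v 0.131 -0.868 4.282
v 0.155 -0.466 4.018
v -0.1 -1.042 3.557
f 2 1 4
f 2 4 3
f 4 1 5
f 4 5 3
f 5 1 6
f 5 6 3
f 6 1 7
f 6 7 3
f 7 1 8
f 7 8 3
f 8 1 9
f 8 9 3
f 9 1 10
f 9 10 3
f 10 1 11
f 10 11 3
f 11 1 12
f 11 12 3
f 12 1 13
f 12 13 3
f 13 1 14
f 13 14 3
f 14 1 15
f 14 15 3
f 15 1 16
f 15 16 3
f 16 1 17
f 16 17 3
f 17 1 18
f 17 18 3
f 18 1 2
f 18 2 3
f 20 19 22
f 20 22 21
f 22 19 23
f 22 23 21
f 23 19 24
f 23 24 21
f 24 19 25
f 24 25 21
f 25 19 26
f 25 26 21
f 26 19 27
f 26 27 21
f 27 19 28
f 27 28 21
f 28 19 29
f 28 29 21
f 29 19 30
f 29 30 21
f 30 19 31
f 30 31 21
f 31 19 20
f 31 20 21
f 33 35 32
f 36 33 32
f 32 35 34
f 34 36 32
f 33 39 35
f 37 33 36
f 37 39 33
f 35 39 34
f 38 36 34
f 34 39 38
f 38 37 36
f 39 37 38
f 41 40 44
f 41 44 42
f 42 44 45
f 42 45 43
f 44 40 46
f 44 46 45
f 45 46 47
f 45 47 43
f 46 40 48
f 46 48 47
f 47 48 49
f 47 49 43
f 48 40 50
f 48 50 49
f 49 50 51
f 49 51 43
f 50 40 52
f 50 52 51
f 51 52 53
f 51 53 43
f 52 40 54
f 52 54 53
f 53 54 55
f 53 55 43
f 54 40 56
f 54 56 55
f 55 56 57
f 55 57 43
f 56 40 58
f 56 58 57
f 57 58 59
f 57 59 43
f 58 40 60
f 58 60 59
f 59 60 61
f 59 61 43
f 60 40 62
f 60 62 61
f 61 62 63
f 61 63 43
f 62 40 64
f 62 64 63
f 63 64 65
f 63 65 43
f 64 40 66
f 64 66 65
f 65 66 67
f 65 67 43
f 66 40 68
f 66 68 67
f 67 68 69
f 67 69 43
f 68 40 70
f 68 70 69
f 69 70 71
f 69 71 43
f 70 40 41
f 70 41 71
f 71 41 42
f 71 42 43
f 72 109 88
f 109 83 112
f 88 112 77
f 109 112 88
f 72 88 84
f 88 77 89
f 84 89 73
f 88 89 84
f 72 84 93
f 84 73 94
f 93 94 79
f 84 94 93
f 72 93 105
f 93 79 108
f 105 108 82
f 93 108 105
f 72 105 109
f 105 82 113
f 109 113 83
f 105 113 109
f 73 89 100
f 89 77 103
f 100 103 81
f 89 103 100
f 77 112 90
f 112 83 111
f 90 111 76
f 112 111 90
f 83 113 110
f 113 82 106
f 110 106 74
f 113 106 110
f 82 108 107
f 108 79 95
f 107 95 78
f 108 95 107
f 79 94 99
f 94 73 96
f 99 96 80
f 94 96 99
f 75 101 87
f 101 81 102
f 87 102 76
f 101 102 87
f 75 87 85
f 87 76 86
f 85 86 74
f 87 86 85
f 75 85 92
f 85 74 91
f 92 91 78
f 85 91 92
f 75 92 97
f 92 78 98
f 97 98 80
f 92 98 97
f 75 97 101
f 97 80 104
f 101 104 81
f 97 104 101
f 76 102 90
f 102 81 103
f 90 103 77
f 102 103 90
f 74 86 110
f 86 76 111
f 110 111 83
f 86 111 110
f 78 91 107
f 91 74 106
f 107 106 82
f 91 106 107
f 80 98 99
f 98 78 95
f 99 95 79
f 98 95 99
f 81 104 100
f 104 80 96
f 100 96 73
f 104 96 100



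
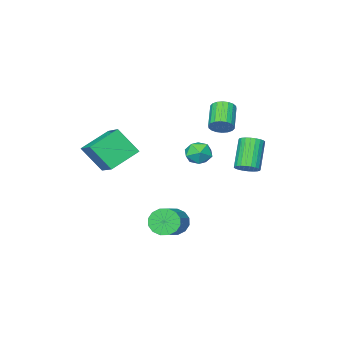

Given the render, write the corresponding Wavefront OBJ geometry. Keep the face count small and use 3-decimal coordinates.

v -1.263 0.505 3.251
v -0.765 0.533 3.798
v -1.759 -0.476 4.756
v -2.257 -0.505 4.209
v -0.961 0.789 3.864
v -1.955 -0.22 4.822
v -1.217 0.989 3.809
v -2.211 -0.021 4.767
v -1.483 1.093 3.643
v -2.476 0.083 4.601
v -1.704 1.08 3.4
v -2.698 0.07 4.358
v -1.838 0.954 3.127
v -2.832 -0.056 4.085
v -1.859 0.738 2.879
v -2.852 -0.272 3.837
v -1.761 0.476 2.704
v -2.755 -0.533 3.662
v -1.565 0.22 2.638
v -2.559 -0.789 3.596
v -1.309 0.021 2.693
v -2.303 -0.989 3.651
v -1.044 -0.083 2.859
v -2.037 -1.093 3.817
v -0.822 -0.07 3.102
v -1.816 -1.08 4.06
v -0.688 0.056 3.375
v -1.682 -0.954 4.333
v -0.668 0.272 3.623
v -1.661 -0.738 4.581
v 1.466 -0.344 -3.688
v 2.049 -0.628 -4.382
v 3.438 0.28 -3.586
v 2.854 0.564 -2.892
v 1.861 -0.202 -4.54
v 3.25 0.706 -3.744
v 1.567 0.186 -4.47
v 2.956 1.094 -3.674
v 1.246 0.432 -4.19
v 2.635 1.34 -3.394
v 0.984 0.47 -3.776
v 2.372 1.378 -2.98
v 0.851 0.29 -3.338
v 2.239 1.198 -2.542
v 0.882 -0.06 -2.994
v 2.271 0.848 -2.198
v 1.07 -0.486 -2.836
v 2.459 0.422 -2.04
v 1.364 -0.874 -2.906
v 2.753 0.034 -2.11
v 1.685 -1.12 -3.186
v 3.074 -0.212 -2.39
v 1.948 -1.158 -3.6
v 3.336 -0.25 -2.804
v 2.081 -0.978 -4.038
v 3.469 -0.07 -3.242
v -2.251 1.586 0.102
v -1.813 1.973 0.572
v -2.851 1.162 2.208
v -3.289 0.774 1.738
v -2.031 2.163 0.528
v -3.069 1.352 2.163
v -2.283 2.265 0.419
v -3.321 1.454 2.054
v -2.53 2.263 0.261
v -3.568 1.452 1.897
v -2.734 2.159 0.08
v -3.772 1.348 1.716
v -2.865 1.967 -0.098
v -3.903 1.156 1.538
v -2.902 1.717 -0.246
v -3.94 0.906 1.39
v -2.841 1.447 -0.34
v -3.878 0.636 1.295
v -2.689 1.198 -0.368
v -3.727 0.387 1.268
v -2.471 1.008 -0.323
v -3.509 0.197 1.312
v -2.219 0.906 -0.214
v -3.257 0.095 1.421
v -1.972 0.908 -0.057
v -3.01 0.097 1.579
v -1.768 1.012 0.124
v -2.806 0.201 1.76
v -1.637 1.204 0.302
v -2.675 0.393 1.938
v -1.6 1.454 0.45
v -2.638 0.643 2.086
v -1.662 1.724 0.545
v -2.699 0.913 2.18
v -2.998 -2.422 -0.032
v -2.458 -1.666 -0.14
v -1.762 -3.294 0.04
v -1.222 -2.538 -0.068
v -1.707 -2.658 0.724
v -2.471 -2.119 0.679
v -1.749 -2.841 -0.779
v -2.513 -2.302 -0.824
v -1.686 -1.925 -0.601
v -1.66 -1.811 0.327
v -2.56 -3.149 -0.427
v -2.534 -3.035 0.501
v 2.279 -3.258 0.939
v 2.788 -1.691 1.735
v 4.11 -3.389 0.027
v 4.619 -1.822 0.824
v 2.981 -4.278 2.496
v 3.49 -2.711 3.293
v 4.812 -4.409 1.585
v 5.321 -2.842 2.381
f 2 1 5
f 2 5 3
f 3 5 6
f 3 6 4
f 5 1 7
f 5 7 6
f 6 7 8
f 6 8 4
f 7 1 9
f 7 9 8
f 8 9 10
f 8 10 4
f 9 1 11
f 9 11 10
f 10 11 12
f 10 12 4
f 11 1 13
f 11 13 12
f 12 13 14
f 12 14 4
f 13 1 15
f 13 15 14
f 14 15 16
f 14 16 4
f 15 1 17
f 15 17 16
f 16 17 18
f 16 18 4
f 17 1 19
f 17 19 18
f 18 19 20
f 18 20 4
f 19 1 21
f 19 21 20
f 20 21 22
f 20 22 4
f 21 1 23
f 21 23 22
f 22 23 24
f 22 24 4
f 23 1 25
f 23 25 24
f 24 25 26
f 24 26 4
f 25 1 27
f 25 27 26
f 26 27 28
f 26 28 4
f 27 1 29
f 27 29 28
f 28 29 30
f 28 30 4
f 29 1 2
f 29 2 30
f 30 2 3
f 30 3 4
f 32 31 35
f 32 35 33
f 33 35 36
f 33 36 34
f 35 31 37
f 35 37 36
f 36 37 38
f 36 38 34
f 37 31 39
f 37 39 38
f 38 39 40
f 38 40 34
f 39 31 41
f 39 41 40
f 40 41 42
f 40 42 34
f 41 31 43
f 41 43 42
f 42 43 44
f 42 44 34
f 43 31 45
f 43 45 44
f 44 45 46
f 44 46 34
f 45 31 47
f 45 47 46
f 46 47 48
f 46 48 34
f 47 31 49
f 47 49 48
f 48 49 50
f 48 50 34
f 49 31 51
f 49 51 50
f 50 51 52
f 50 52 34
f 51 31 53
f 51 53 52
f 52 53 54
f 52 54 34
f 53 31 55
f 53 55 54
f 54 55 56
f 54 56 34
f 55 31 32
f 55 32 56
f 56 32 33
f 56 33 34
f 58 57 61
f 58 61 59
f 59 61 62
f 59 62 60
f 61 57 63
f 61 63 62
f 62 63 64
f 62 64 60
f 63 57 65
f 63 65 64
f 64 65 66
f 64 66 60
f 65 57 67
f 65 67 66
f 66 67 68
f 66 68 60
f 67 57 69
f 67 69 68
f 68 69 70
f 68 70 60
f 69 57 71
f 69 71 70
f 70 71 72
f 70 72 60
f 71 57 73
f 71 73 72
f 72 73 74
f 72 74 60
f 73 57 75
f 73 75 74
f 74 75 76
f 74 76 60
f 75 57 77
f 75 77 76
f 76 77 78
f 76 78 60
f 77 57 79
f 77 79 78
f 78 79 80
f 78 80 60
f 79 57 81
f 79 81 80
f 80 81 82
f 80 82 60
f 81 57 83
f 81 83 82
f 82 83 84
f 82 84 60
f 83 57 85
f 83 85 84
f 84 85 86
f 84 86 60
f 85 57 87
f 85 87 86
f 86 87 88
f 86 88 60
f 87 57 89
f 87 89 88
f 88 89 90
f 88 90 60
f 89 57 58
f 89 58 90
f 90 58 59
f 90 59 60
f 91 102 96
f 91 96 92
f 91 92 98
f 91 98 101
f 91 101 102
f 92 96 100
f 96 102 95
f 102 101 93
f 101 98 97
f 98 92 99
f 94 100 95
f 94 95 93
f 94 93 97
f 94 97 99
f 94 99 100
f 95 100 96
f 93 95 102
f 97 93 101
f 99 97 98
f 100 99 92
f 104 106 103
f 107 104 103
f 103 106 105
f 105 107 103
f 104 110 106
f 108 104 107
f 108 110 104
f 106 110 105
f 109 107 105
f 105 110 109
f 109 108 107
f 110 108 109

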